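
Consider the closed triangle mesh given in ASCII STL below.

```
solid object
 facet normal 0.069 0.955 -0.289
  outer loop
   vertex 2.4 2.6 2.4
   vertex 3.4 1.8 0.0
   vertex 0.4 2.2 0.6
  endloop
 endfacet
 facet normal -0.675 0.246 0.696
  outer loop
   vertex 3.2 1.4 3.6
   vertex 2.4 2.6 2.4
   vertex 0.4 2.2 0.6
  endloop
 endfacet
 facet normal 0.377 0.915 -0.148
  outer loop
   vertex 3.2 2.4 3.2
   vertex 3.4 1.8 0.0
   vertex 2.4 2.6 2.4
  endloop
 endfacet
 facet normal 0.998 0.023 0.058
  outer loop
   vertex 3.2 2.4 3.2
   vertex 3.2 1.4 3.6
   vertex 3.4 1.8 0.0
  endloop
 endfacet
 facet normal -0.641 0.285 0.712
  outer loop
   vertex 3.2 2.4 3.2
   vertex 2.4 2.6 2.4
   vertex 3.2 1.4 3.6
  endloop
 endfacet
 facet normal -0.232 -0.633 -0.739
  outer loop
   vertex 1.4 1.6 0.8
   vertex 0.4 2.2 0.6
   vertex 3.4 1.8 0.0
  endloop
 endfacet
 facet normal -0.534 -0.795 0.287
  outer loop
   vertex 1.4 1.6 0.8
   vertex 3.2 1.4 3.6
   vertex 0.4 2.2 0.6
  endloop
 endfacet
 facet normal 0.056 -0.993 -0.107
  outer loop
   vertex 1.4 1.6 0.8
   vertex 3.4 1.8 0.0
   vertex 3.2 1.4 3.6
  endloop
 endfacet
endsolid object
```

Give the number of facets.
8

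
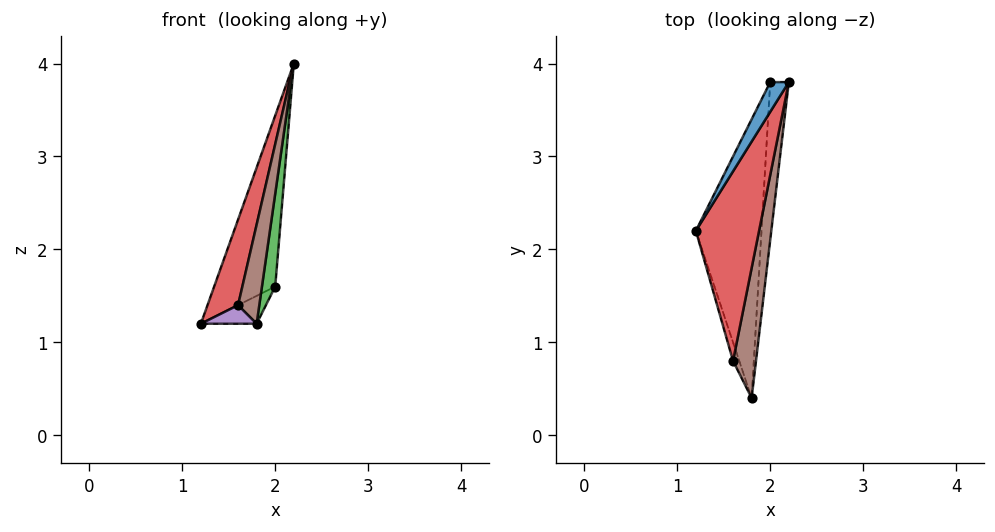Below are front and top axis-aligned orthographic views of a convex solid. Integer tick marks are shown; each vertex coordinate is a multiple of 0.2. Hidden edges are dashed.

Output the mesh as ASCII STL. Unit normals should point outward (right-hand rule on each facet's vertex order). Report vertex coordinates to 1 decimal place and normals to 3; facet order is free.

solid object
 facet normal -0.899 0.431 0.075
  outer loop
   vertex 2.0 3.8 1.6
   vertex 1.2 2.2 1.2
   vertex 2.2 3.8 4.0
  endloop
 endfacet
 facet normal 0.286 0.095 -0.953
  outer loop
   vertex 2.0 3.8 1.6
   vertex 1.8 0.4 1.2
   vertex 1.2 2.2 1.2
  endloop
 endfacet
 facet normal 0.995 -0.049 -0.083
  outer loop
   vertex 2.0 3.8 1.6
   vertex 2.2 3.8 4.0
   vertex 1.8 0.4 1.2
  endloop
 endfacet
 facet normal -0.884 -0.192 0.426
  outer loop
   vertex 1.6 0.8 1.4
   vertex 2.2 3.8 4.0
   vertex 1.2 2.2 1.2
  endloop
 endfacet
 facet normal -0.905 -0.302 -0.302
  outer loop
   vertex 1.6 0.8 1.4
   vertex 1.2 2.2 1.2
   vertex 1.8 0.4 1.2
  endloop
 endfacet
 facet normal -0.385 -0.559 0.734
  outer loop
   vertex 1.6 0.8 1.4
   vertex 1.8 0.4 1.2
   vertex 2.2 3.8 4.0
  endloop
 endfacet
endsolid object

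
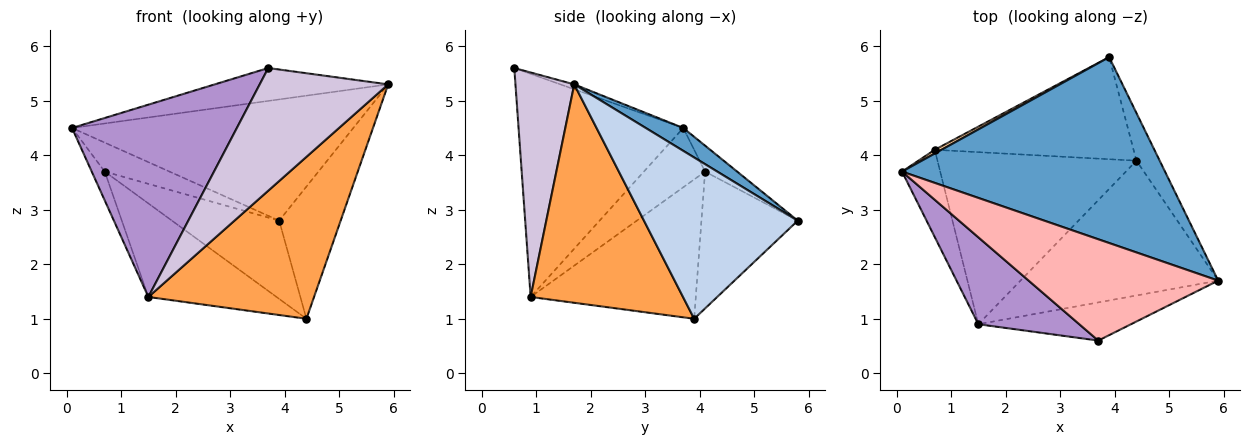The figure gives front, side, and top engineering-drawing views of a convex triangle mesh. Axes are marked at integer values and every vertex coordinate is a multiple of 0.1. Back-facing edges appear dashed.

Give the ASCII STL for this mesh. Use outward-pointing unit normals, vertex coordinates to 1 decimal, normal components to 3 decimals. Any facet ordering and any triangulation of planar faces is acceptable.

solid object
 facet normal 0.073 0.545 0.835
  outer loop
   vertex 3.9 5.8 2.8
   vertex 0.1 3.7 4.5
   vertex 5.9 1.7 5.3
  endloop
 endfacet
 facet normal 0.920 0.368 -0.133
  outer loop
   vertex 4.4 3.9 1.0
   vertex 3.9 5.8 2.8
   vertex 5.9 1.7 5.3
  endloop
 endfacet
 facet normal 0.577 -0.628 -0.522
  outer loop
   vertex 1.5 0.9 1.4
   vertex 4.4 3.9 1.0
   vertex 5.9 1.7 5.3
  endloop
 endfacet
 facet normal -0.441 0.890 0.115
  outer loop
   vertex 0.7 4.1 3.7
   vertex 0.1 3.7 4.5
   vertex 3.9 5.8 2.8
  endloop
 endfacet
 facet normal -0.479 0.534 -0.697
  outer loop
   vertex 0.7 4.1 3.7
   vertex 3.9 5.8 2.8
   vertex 4.4 3.9 1.0
  endloop
 endfacet
 facet normal -0.828 0.176 -0.533
  outer loop
   vertex 0.7 4.1 3.7
   vertex 1.5 0.9 1.4
   vertex 0.1 3.7 4.5
  endloop
 endfacet
 facet normal -0.524 0.407 -0.748
  outer loop
   vertex 0.7 4.1 3.7
   vertex 4.4 3.9 1.0
   vertex 1.5 0.9 1.4
  endloop
 endfacet
 facet normal -0.025 0.309 0.951
  outer loop
   vertex 3.7 0.6 5.6
   vertex 5.9 1.7 5.3
   vertex 0.1 3.7 4.5
  endloop
 endfacet
 facet normal -0.673 -0.674 0.305
  outer loop
   vertex 3.7 0.6 5.6
   vertex 0.1 3.7 4.5
   vertex 1.5 0.9 1.4
  endloop
 endfacet
 facet normal 0.400 -0.875 -0.272
  outer loop
   vertex 3.7 0.6 5.6
   vertex 1.5 0.9 1.4
   vertex 5.9 1.7 5.3
  endloop
 endfacet
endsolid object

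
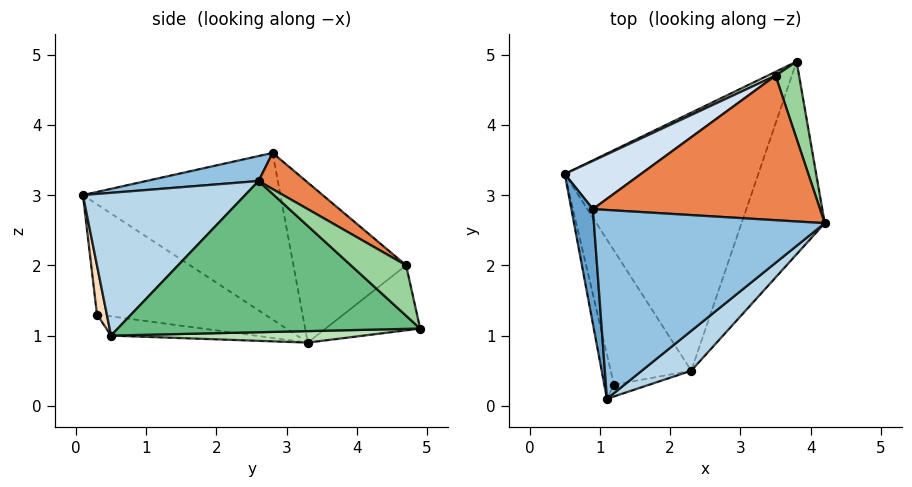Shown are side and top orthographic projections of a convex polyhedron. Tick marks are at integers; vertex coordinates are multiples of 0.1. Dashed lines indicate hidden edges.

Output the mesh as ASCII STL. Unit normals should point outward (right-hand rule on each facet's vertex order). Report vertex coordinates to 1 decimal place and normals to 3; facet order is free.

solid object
 facet normal -0.987 -0.101 0.127
  outer loop
   vertex 0.9 2.8 3.6
   vertex 0.5 3.3 0.9
   vertex 1.1 0.1 3.0
  endloop
 endfacet
 facet normal 0.105 -0.208 0.972
  outer loop
   vertex 0.9 2.8 3.6
   vertex 1.1 0.1 3.0
   vertex 4.2 2.6 3.2
  endloop
 endfacet
 facet normal 0.606 -0.768 0.210
  outer loop
   vertex 2.3 0.5 1.0
   vertex 4.2 2.6 3.2
   vertex 1.1 0.1 3.0
  endloop
 endfacet
 facet normal -0.479 0.848 0.228
  outer loop
   vertex 3.5 4.7 2.0
   vertex 0.5 3.3 0.9
   vertex 0.9 2.8 3.6
  endloop
 endfacet
 facet normal 0.134 0.525 0.841
  outer loop
   vertex 3.5 4.7 2.0
   vertex 0.9 2.8 3.6
   vertex 4.2 2.6 3.2
  endloop
 endfacet
 facet normal -0.968 -0.237 -0.085
  outer loop
   vertex 1.2 0.3 1.3
   vertex 1.1 0.1 3.0
   vertex 0.5 3.3 0.9
  endloop
 endfacet
 facet normal -0.228 -0.181 -0.957
  outer loop
   vertex 1.2 0.3 1.3
   vertex 0.5 3.3 0.9
   vertex 2.3 0.5 1.0
  endloop
 endfacet
 facet normal 0.150 -0.983 -0.107
  outer loop
   vertex 1.2 0.3 1.3
   vertex 2.3 0.5 1.0
   vertex 1.1 0.1 3.0
  endloop
 endfacet
 facet normal 0.842 -0.277 -0.463
  outer loop
   vertex 3.8 4.9 1.1
   vertex 4.2 2.6 3.2
   vertex 2.3 0.5 1.0
  endloop
 endfacet
 facet normal 0.796 0.478 0.372
  outer loop
   vertex 3.8 4.9 1.1
   vertex 3.5 4.7 2.0
   vertex 4.2 2.6 3.2
  endloop
 endfacet
 facet normal 0.059 0.002 -0.998
  outer loop
   vertex 3.8 4.9 1.1
   vertex 2.3 0.5 1.0
   vertex 0.5 3.3 0.9
  endloop
 endfacet
 facet normal -0.438 0.897 0.053
  outer loop
   vertex 3.8 4.9 1.1
   vertex 0.5 3.3 0.9
   vertex 3.5 4.7 2.0
  endloop
 endfacet
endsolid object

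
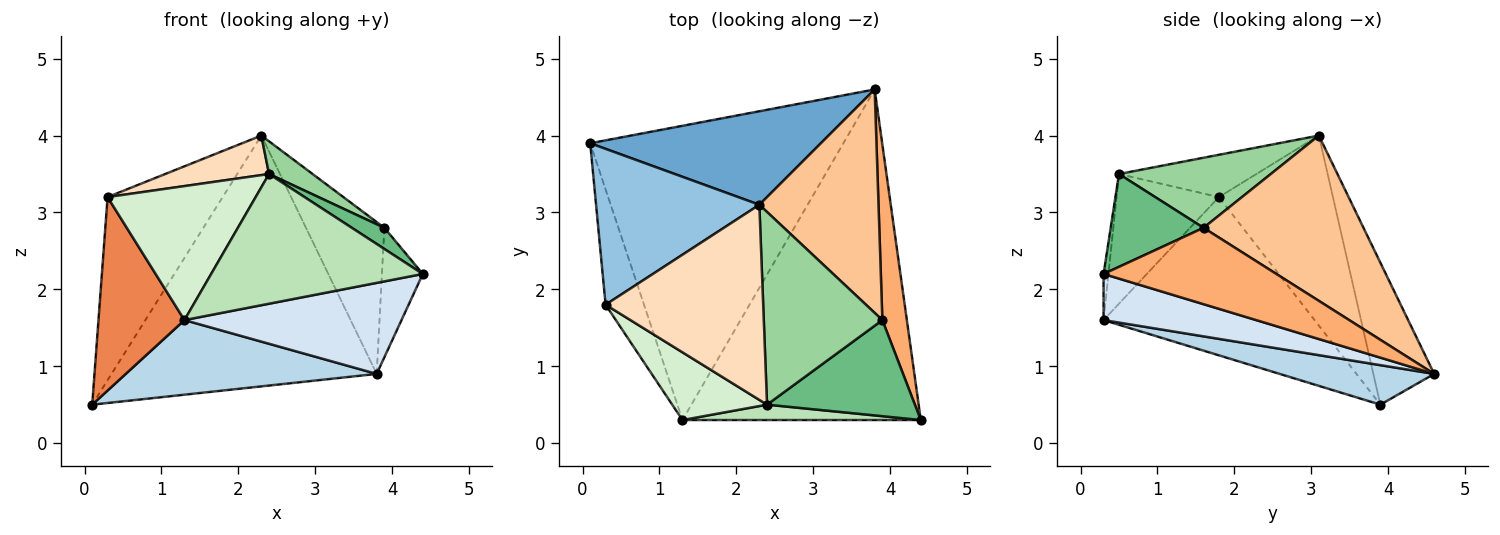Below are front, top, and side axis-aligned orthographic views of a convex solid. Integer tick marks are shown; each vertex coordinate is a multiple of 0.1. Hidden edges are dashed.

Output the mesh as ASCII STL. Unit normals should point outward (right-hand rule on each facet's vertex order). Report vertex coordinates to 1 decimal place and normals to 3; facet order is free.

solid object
 facet normal -0.210 0.916 0.342
  outer loop
   vertex 2.3 3.1 4.0
   vertex 3.8 4.6 0.9
   vertex 0.1 3.9 0.5
  endloop
 endfacet
 facet normal -0.602 0.608 0.517
  outer loop
   vertex 0.3 1.8 3.2
   vertex 2.3 3.1 4.0
   vertex 0.1 3.9 0.5
  endloop
 endfacet
 facet normal 0.150 -0.243 -0.958
  outer loop
   vertex 1.3 0.3 1.6
   vertex 0.1 3.9 0.5
   vertex 3.8 4.6 0.9
  endloop
 endfacet
 facet normal 0.183 -0.261 -0.948
  outer loop
   vertex 1.3 0.3 1.6
   vertex 3.8 4.6 0.9
   vertex 4.4 0.3 2.2
  endloop
 endfacet
 facet normal -0.903 -0.368 -0.219
  outer loop
   vertex 1.3 0.3 1.6
   vertex 0.3 1.8 3.2
   vertex 0.1 3.9 0.5
  endloop
 endfacet
 facet normal 0.929 0.220 0.298
  outer loop
   vertex 3.9 1.6 2.8
   vertex 4.4 0.3 2.2
   vertex 3.8 4.6 0.9
  endloop
 endfacet
 facet normal 0.754 0.369 0.543
  outer loop
   vertex 3.9 1.6 2.8
   vertex 3.8 4.6 0.9
   vertex 2.3 3.1 4.0
  endloop
 endfacet
 facet normal -0.254 -0.192 0.948
  outer loop
   vertex 2.4 0.5 3.5
   vertex 2.3 3.1 4.0
   vertex 0.3 1.8 3.2
  endloop
 endfacet
 facet normal 0.523 -0.183 0.833
  outer loop
   vertex 2.4 0.5 3.5
   vertex 4.4 0.3 2.2
   vertex 3.9 1.6 2.8
  endloop
 endfacet
 facet normal 0.503 -0.144 0.852
  outer loop
   vertex 2.4 0.5 3.5
   vertex 3.9 1.6 2.8
   vertex 2.3 3.1 4.0
  endloop
 endfacet
 facet normal -0.023 -0.993 0.118
  outer loop
   vertex 2.4 0.5 3.5
   vertex 1.3 0.3 1.6
   vertex 4.4 0.3 2.2
  endloop
 endfacet
 facet normal -0.525 -0.760 0.384
  outer loop
   vertex 2.4 0.5 3.5
   vertex 0.3 1.8 3.2
   vertex 1.3 0.3 1.6
  endloop
 endfacet
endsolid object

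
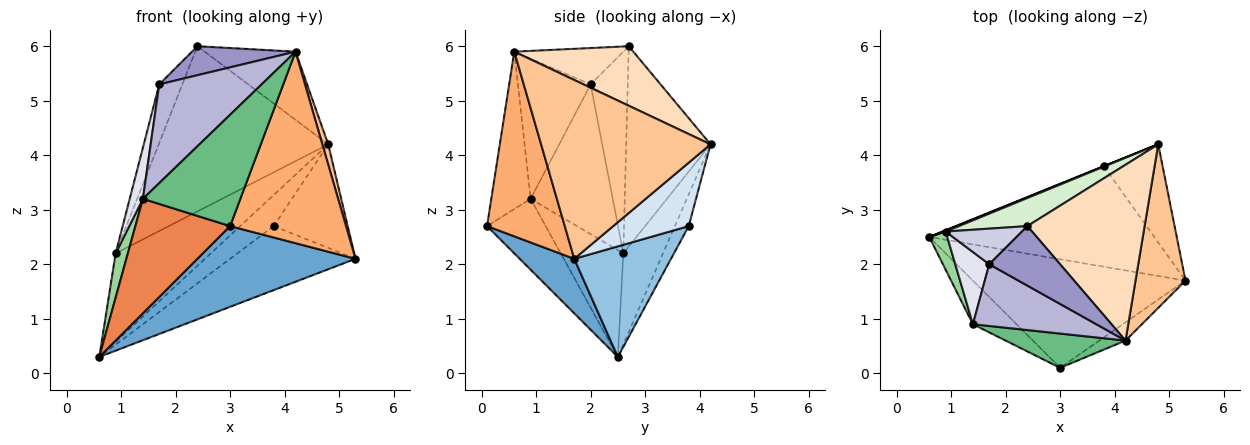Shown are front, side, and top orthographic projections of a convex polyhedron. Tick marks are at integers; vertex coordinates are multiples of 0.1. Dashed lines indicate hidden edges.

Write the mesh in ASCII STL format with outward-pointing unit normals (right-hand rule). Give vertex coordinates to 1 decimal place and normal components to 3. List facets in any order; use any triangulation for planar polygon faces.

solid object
 facet normal 0.202 -0.584 -0.786
  outer loop
   vertex 3.0 0.1 2.7
   vertex 0.6 2.5 0.3
   vertex 5.3 1.7 2.1
  endloop
 endfacet
 facet normal 0.383 0.496 -0.779
  outer loop
   vertex 3.8 3.8 2.7
   vertex 5.3 1.7 2.1
   vertex 0.6 2.5 0.3
  endloop
 endfacet
 facet normal -0.381 0.924 0.008
  outer loop
   vertex 3.8 3.8 2.7
   vertex 0.6 2.5 0.3
   vertex 4.8 4.2 4.2
  endloop
 endfacet
 facet normal 0.595 0.583 -0.553
  outer loop
   vertex 3.8 3.8 2.7
   vertex 4.8 4.2 4.2
   vertex 5.3 1.7 2.1
  endloop
 endfacet
 facet normal -0.501 -0.809 -0.308
  outer loop
   vertex 1.4 0.9 3.2
   vertex 0.6 2.5 0.3
   vertex 3.0 0.1 2.7
  endloop
 endfacet
 facet normal 0.555 -0.828 -0.079
  outer loop
   vertex 4.2 0.6 5.9
   vertex 3.0 0.1 2.7
   vertex 5.3 1.7 2.1
  endloop
 endfacet
 facet normal 0.963 -0.033 0.269
  outer loop
   vertex 4.2 0.6 5.9
   vertex 5.3 1.7 2.1
   vertex 4.8 4.2 4.2
  endloop
 endfacet
 facet normal 0.428 0.327 0.843
  outer loop
   vertex 4.2 0.6 5.9
   vertex 4.8 4.2 4.2
   vertex 2.4 2.7 6.0
  endloop
 endfacet
 facet normal -0.360 -0.892 0.274
  outer loop
   vertex 4.2 0.6 5.9
   vertex 1.4 0.9 3.2
   vertex 3.0 0.1 2.7
  endloop
 endfacet
 facet normal -0.968 -0.189 0.163
  outer loop
   vertex 0.9 2.6 2.2
   vertex 0.6 2.5 0.3
   vertex 1.4 0.9 3.2
  endloop
 endfacet
 facet normal -0.385 0.923 0.012
  outer loop
   vertex 0.9 2.6 2.2
   vertex 4.8 4.2 4.2
   vertex 0.6 2.5 0.3
  endloop
 endfacet
 facet normal -0.440 0.885 0.151
  outer loop
   vertex 0.9 2.6 2.2
   vertex 2.4 2.7 6.0
   vertex 4.8 4.2 4.2
  endloop
 endfacet
 facet normal -0.419 -0.398 0.816
  outer loop
   vertex 1.7 2.0 5.3
   vertex 4.2 0.6 5.9
   vertex 2.4 2.7 6.0
  endloop
 endfacet
 facet normal -0.516 -0.726 0.454
  outer loop
   vertex 1.7 2.0 5.3
   vertex 1.4 0.9 3.2
   vertex 4.2 0.6 5.9
  endloop
 endfacet
 facet normal -0.809 0.503 0.306
  outer loop
   vertex 1.7 2.0 5.3
   vertex 2.4 2.7 6.0
   vertex 0.9 2.6 2.2
  endloop
 endfacet
 facet normal -0.963 -0.155 0.219
  outer loop
   vertex 1.7 2.0 5.3
   vertex 0.9 2.6 2.2
   vertex 1.4 0.9 3.2
  endloop
 endfacet
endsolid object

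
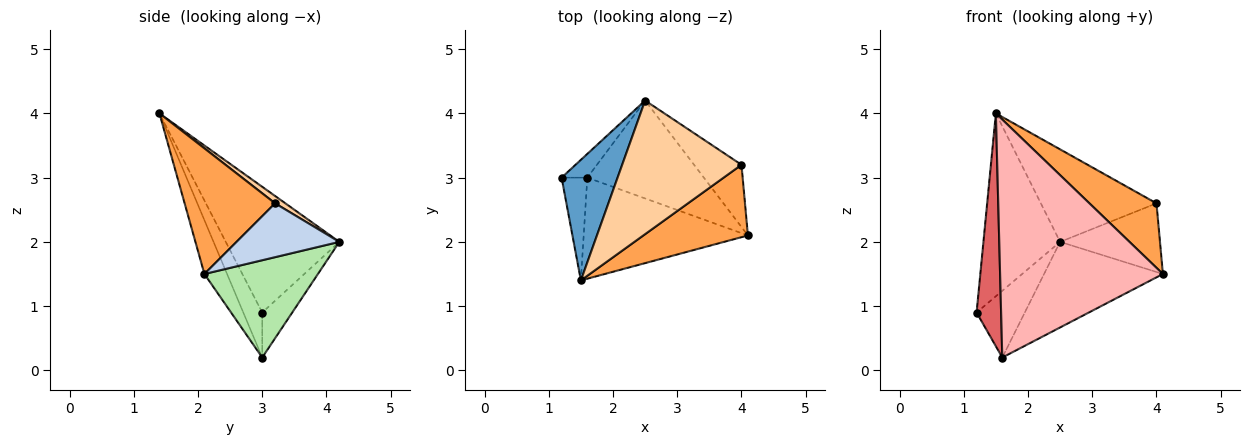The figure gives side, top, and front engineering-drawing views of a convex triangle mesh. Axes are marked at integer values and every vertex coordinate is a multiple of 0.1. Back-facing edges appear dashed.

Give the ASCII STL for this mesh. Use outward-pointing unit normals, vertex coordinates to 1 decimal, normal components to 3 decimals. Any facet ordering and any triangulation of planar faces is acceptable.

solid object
 facet normal -0.778 0.525 0.346
  outer loop
   vertex 1.5 1.4 4.0
   vertex 2.5 4.2 2.0
   vertex 1.2 3.0 0.9
  endloop
 endfacet
 facet normal 0.606 0.589 -0.534
  outer loop
   vertex 4.0 3.2 2.6
   vertex 4.1 2.1 1.5
   vertex 2.5 4.2 2.0
  endloop
 endfacet
 facet normal 0.668 -0.495 0.556
  outer loop
   vertex 4.0 3.2 2.6
   vertex 1.5 1.4 4.0
   vertex 4.1 2.1 1.5
  endloop
 endfacet
 facet normal 0.051 0.568 0.821
  outer loop
   vertex 4.0 3.2 2.6
   vertex 2.5 4.2 2.0
   vertex 1.5 1.4 4.0
  endloop
 endfacet
 facet normal -0.506 0.813 -0.289
  outer loop
   vertex 1.6 3.0 0.2
   vertex 1.2 3.0 0.9
   vertex 2.5 4.2 2.0
  endloop
 endfacet
 facet normal 0.532 0.557 -0.638
  outer loop
   vertex 1.6 3.0 0.2
   vertex 2.5 4.2 2.0
   vertex 4.1 2.1 1.5
  endloop
 endfacet
 facet normal -0.577 -0.747 -0.330
  outer loop
   vertex 1.6 3.0 0.2
   vertex 1.5 1.4 4.0
   vertex 1.2 3.0 0.9
  endloop
 endfacet
 facet normal -0.127 -0.913 -0.388
  outer loop
   vertex 1.6 3.0 0.2
   vertex 4.1 2.1 1.5
   vertex 1.5 1.4 4.0
  endloop
 endfacet
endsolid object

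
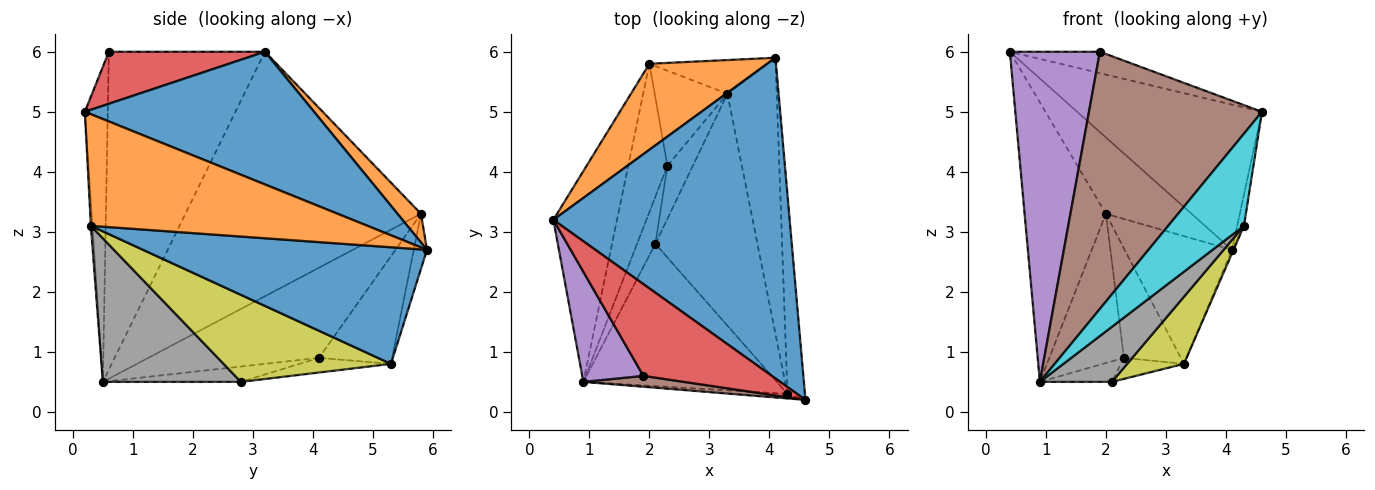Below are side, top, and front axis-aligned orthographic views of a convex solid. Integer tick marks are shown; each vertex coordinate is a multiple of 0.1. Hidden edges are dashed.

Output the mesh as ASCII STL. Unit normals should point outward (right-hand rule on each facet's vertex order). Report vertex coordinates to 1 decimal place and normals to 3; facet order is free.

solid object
 facet normal 0.455 0.367 0.811
  outer loop
   vertex 4.1 5.9 2.7
   vertex 0.4 3.2 6.0
   vertex 4.6 0.2 5.0
  endloop
 endfacet
 facet normal 0.179 0.654 0.735
  outer loop
   vertex 2.0 5.8 3.3
   vertex 0.4 3.2 6.0
   vertex 4.1 5.9 2.7
  endloop
 endfacet
 facet normal -0.918 0.317 -0.239
  outer loop
   vertex 2.0 5.8 3.3
   vertex 0.9 0.5 0.5
   vertex 0.4 3.2 6.0
  endloop
 endfacet
 facet normal 0.367 0.212 0.906
  outer loop
   vertex 1.9 0.6 6.0
   vertex 4.6 0.2 5.0
   vertex 0.4 3.2 6.0
  endloop
 endfacet
 facet normal -0.854 -0.493 0.164
  outer loop
   vertex 1.9 0.6 6.0
   vertex 0.4 3.2 6.0
   vertex 0.9 0.5 0.5
  endloop
 endfacet
 facet normal -0.131 -0.990 0.042
  outer loop
   vertex 1.9 0.6 6.0
   vertex 0.9 0.5 0.5
   vertex 4.6 0.2 5.0
  endloop
 endfacet
 facet normal -0.118 0.960 -0.253
  outer loop
   vertex 3.3 5.3 0.8
   vertex 2.0 5.8 3.3
   vertex 4.1 5.9 2.7
  endloop
 endfacet
 facet normal 0.569 -0.297 -0.767
  outer loop
   vertex 4.3 0.3 3.1
   vertex 0.9 0.5 0.5
   vertex 2.1 2.8 0.5
  endloop
 endfacet
 facet normal 0.634 -0.215 -0.743
  outer loop
   vertex 4.3 0.3 3.1
   vertex 2.1 2.8 0.5
   vertex 3.3 5.3 0.8
  endloop
 endfacet
 facet normal -0.021 -0.999 -0.049
  outer loop
   vertex 4.3 0.3 3.1
   vertex 4.6 0.2 5.0
   vertex 0.9 0.5 0.5
  endloop
 endfacet
 facet normal 0.921 0.005 -0.389
  outer loop
   vertex 4.3 0.3 3.1
   vertex 3.3 5.3 0.8
   vertex 4.1 5.9 2.7
  endloop
 endfacet
 facet normal 0.988 0.024 -0.155
  outer loop
   vertex 4.3 0.3 3.1
   vertex 4.1 5.9 2.7
   vertex 4.6 0.2 5.0
  endloop
 endfacet
 facet normal -0.472 0.325 -0.820
  outer loop
   vertex 2.3 4.1 0.9
   vertex 3.3 5.3 0.8
   vertex 2.1 2.8 0.5
  endloop
 endfacet
 facet normal -0.697 0.541 -0.471
  outer loop
   vertex 2.3 4.1 0.9
   vertex 2.0 5.8 3.3
   vertex 3.3 5.3 0.8
  endloop
 endfacet
 facet normal -0.608 0.317 -0.727
  outer loop
   vertex 2.3 4.1 0.9
   vertex 2.1 2.8 0.5
   vertex 0.9 0.5 0.5
  endloop
 endfacet
 facet normal -0.851 0.372 -0.370
  outer loop
   vertex 2.3 4.1 0.9
   vertex 0.9 0.5 0.5
   vertex 2.0 5.8 3.3
  endloop
 endfacet
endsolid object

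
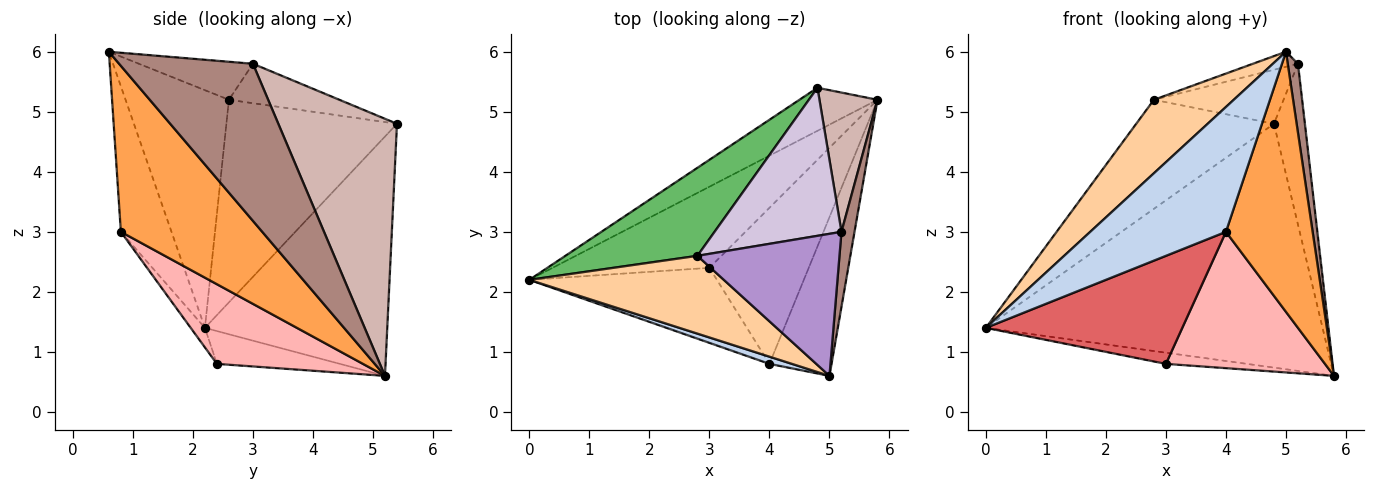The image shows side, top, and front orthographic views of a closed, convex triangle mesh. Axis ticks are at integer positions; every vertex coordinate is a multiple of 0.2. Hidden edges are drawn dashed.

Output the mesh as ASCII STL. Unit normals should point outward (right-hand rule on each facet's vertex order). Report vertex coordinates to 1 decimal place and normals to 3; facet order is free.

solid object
 facet normal -0.471 0.869 -0.153
  outer loop
   vertex 4.8 5.4 4.8
   vertex 5.8 5.2 0.6
   vertex 0.0 2.2 1.4
  endloop
 endfacet
 facet normal -0.349 -0.936 0.054
  outer loop
   vertex 4.0 0.8 3.0
   vertex 5.0 0.6 6.0
   vertex 0.0 2.2 1.4
  endloop
 endfacet
 facet normal 0.812 -0.498 -0.304
  outer loop
   vertex 4.0 0.8 3.0
   vertex 5.8 5.2 0.6
   vertex 5.0 0.6 6.0
  endloop
 endfacet
 facet normal -0.664 -0.513 0.543
  outer loop
   vertex 2.8 2.6 5.2
   vertex 0.0 2.2 1.4
   vertex 5.0 0.6 6.0
  endloop
 endfacet
 facet normal -0.694 0.560 0.452
  outer loop
   vertex 2.8 2.6 5.2
   vertex 4.8 5.4 4.8
   vertex 0.0 2.2 1.4
  endloop
 endfacet
 facet normal -0.203 0.134 -0.970
  outer loop
   vertex 3.0 2.4 0.8
   vertex 0.0 2.2 1.4
   vertex 5.8 5.2 0.6
  endloop
 endfacet
 facet normal -0.059 -0.820 -0.569
  outer loop
   vertex 3.0 2.4 0.8
   vertex 4.0 0.8 3.0
   vertex 0.0 2.2 1.4
  endloop
 endfacet
 facet normal 0.517 -0.563 -0.645
  outer loop
   vertex 3.0 2.4 0.8
   vertex 5.8 5.2 0.6
   vertex 4.0 0.8 3.0
  endloop
 endfacet
 facet normal -0.257 0.102 0.961
  outer loop
   vertex 5.2 3.0 5.8
   vertex 2.8 2.6 5.2
   vertex 5.0 0.6 6.0
  endloop
 endfacet
 facet normal -0.280 0.329 0.902
  outer loop
   vertex 5.2 3.0 5.8
   vertex 4.8 5.4 4.8
   vertex 2.8 2.6 5.2
  endloop
 endfacet
 facet normal 0.994 -0.076 0.083
  outer loop
   vertex 5.2 3.0 5.8
   vertex 5.0 0.6 6.0
   vertex 5.8 5.2 0.6
  endloop
 endfacet
 facet normal 0.945 0.246 0.213
  outer loop
   vertex 5.2 3.0 5.8
   vertex 5.8 5.2 0.6
   vertex 4.8 5.4 4.8
  endloop
 endfacet
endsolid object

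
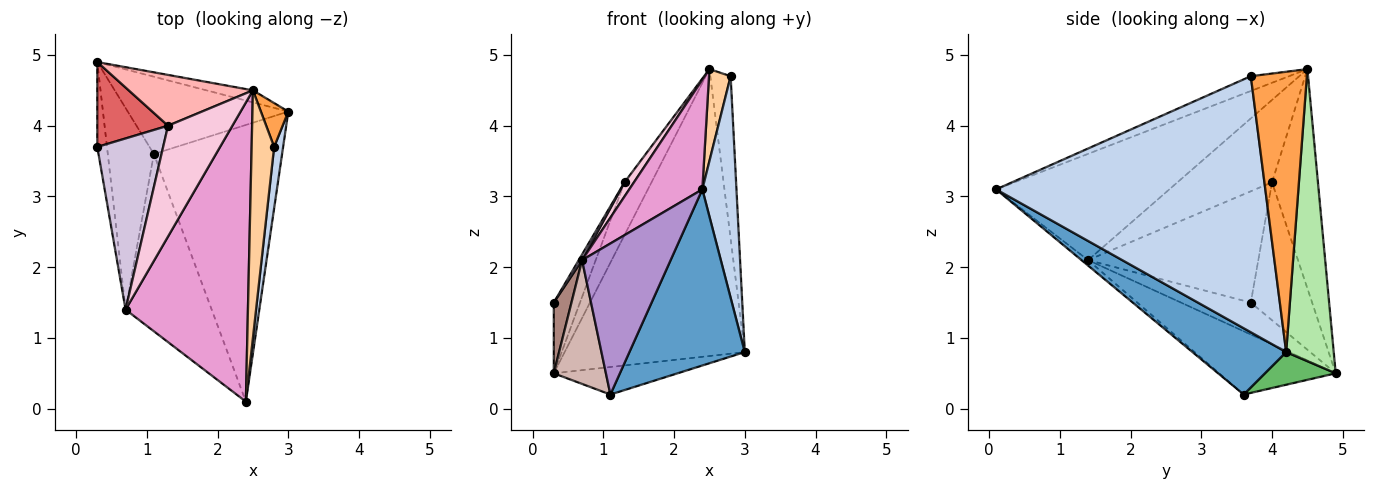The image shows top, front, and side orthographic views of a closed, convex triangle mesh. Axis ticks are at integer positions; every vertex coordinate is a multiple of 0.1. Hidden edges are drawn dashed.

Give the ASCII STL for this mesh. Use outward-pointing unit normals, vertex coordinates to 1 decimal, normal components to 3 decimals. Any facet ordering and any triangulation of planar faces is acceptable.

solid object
 facet normal 0.400 -0.492 -0.773
  outer loop
   vertex 1.1 3.6 0.2
   vertex 3.0 4.2 0.8
   vertex 2.4 0.1 3.1
  endloop
 endfacet
 facet normal 0.991 -0.126 0.035
  outer loop
   vertex 2.8 3.7 4.7
   vertex 2.4 0.1 3.1
   vertex 3.0 4.2 0.8
  endloop
 endfacet
 facet normal 0.936 0.340 0.092
  outer loop
   vertex 2.8 3.7 4.7
   vertex 3.0 4.2 0.8
   vertex 2.5 4.5 4.8
  endloop
 endfacet
 facet normal -0.524 -0.296 0.798
  outer loop
   vertex 2.8 3.7 4.7
   vertex 2.5 4.5 4.8
   vertex 2.4 0.1 3.1
  endloop
 endfacet
 facet normal 0.188 0.329 -0.925
  outer loop
   vertex 0.3 4.9 0.5
   vertex 3.0 4.2 0.8
   vertex 1.1 3.6 0.2
  endloop
 endfacet
 facet normal 0.255 0.966 -0.041
  outer loop
   vertex 0.3 4.9 0.5
   vertex 2.5 4.5 4.8
   vertex 3.0 4.2 0.8
  endloop
 endfacet
 facet normal -0.832 0.355 0.427
  outer loop
   vertex 0.3 4.9 0.5
   vertex 0.3 3.7 1.5
   vertex 1.3 4.0 3.2
  endloop
 endfacet
 facet normal -0.775 0.455 0.439
  outer loop
   vertex 0.3 4.9 0.5
   vertex 1.3 4.0 3.2
   vertex 2.5 4.5 4.8
  endloop
 endfacet
 facet normal -0.048 -0.648 -0.760
  outer loop
   vertex 0.7 1.4 2.1
   vertex 1.1 3.6 0.2
   vertex 2.4 0.1 3.1
  endloop
 endfacet
 facet normal -0.861 -0.017 0.509
  outer loop
   vertex 0.7 1.4 2.1
   vertex 1.3 4.0 3.2
   vertex 0.3 3.7 1.5
  endloop
 endfacet
 facet normal -0.930 -0.235 -0.283
  outer loop
   vertex 0.7 1.4 2.1
   vertex 0.3 3.7 1.5
   vertex 0.3 4.9 0.5
  endloop
 endfacet
 facet normal -0.760 -0.340 -0.554
  outer loop
   vertex 0.7 1.4 2.1
   vertex 0.3 4.9 0.5
   vertex 1.1 3.6 0.2
  endloop
 endfacet
 facet normal -0.632 -0.267 0.728
  outer loop
   vertex 0.7 1.4 2.1
   vertex 2.4 0.1 3.1
   vertex 2.5 4.5 4.8
  endloop
 endfacet
 facet normal -0.786 -0.078 0.614
  outer loop
   vertex 0.7 1.4 2.1
   vertex 2.5 4.5 4.8
   vertex 1.3 4.0 3.2
  endloop
 endfacet
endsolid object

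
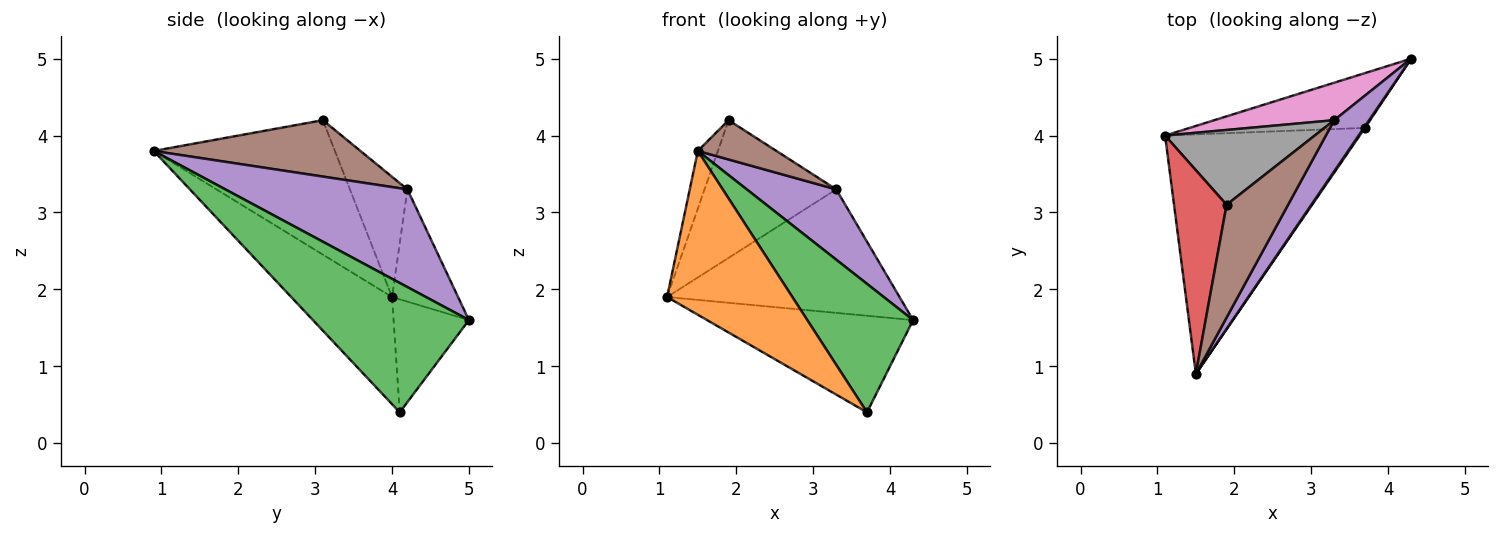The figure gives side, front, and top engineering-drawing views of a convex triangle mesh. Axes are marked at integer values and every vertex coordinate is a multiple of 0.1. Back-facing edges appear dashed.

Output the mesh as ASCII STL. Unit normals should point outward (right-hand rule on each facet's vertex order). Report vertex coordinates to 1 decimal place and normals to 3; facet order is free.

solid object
 facet normal -0.303 0.829 -0.470
  outer loop
   vertex 3.7 4.1 0.4
   vertex 1.1 4.0 1.9
   vertex 4.3 5.0 1.6
  endloop
 endfacet
 facet normal -0.414 -0.514 -0.751
  outer loop
   vertex 3.7 4.1 0.4
   vertex 1.5 0.9 3.8
   vertex 1.1 4.0 1.9
  endloop
 endfacet
 facet normal 0.828 -0.561 0.007
  outer loop
   vertex 3.7 4.1 0.4
   vertex 4.3 5.0 1.6
   vertex 1.5 0.9 3.8
  endloop
 endfacet
 facet normal -0.926 0.103 0.362
  outer loop
   vertex 1.9 3.1 4.2
   vertex 1.1 4.0 1.9
   vertex 1.5 0.9 3.8
  endloop
 endfacet
 facet normal 0.855 -0.420 0.305
  outer loop
   vertex 3.3 4.2 3.3
   vertex 1.5 0.9 3.8
   vertex 4.3 5.0 1.6
  endloop
 endfacet
 facet normal 0.654 -0.249 0.714
  outer loop
   vertex 3.3 4.2 3.3
   vertex 1.9 3.1 4.2
   vertex 1.5 0.9 3.8
  endloop
 endfacet
 facet normal -0.262 0.923 0.280
  outer loop
   vertex 3.3 4.2 3.3
   vertex 4.3 5.0 1.6
   vertex 1.1 4.0 1.9
  endloop
 endfacet
 facet normal -0.358 0.820 0.446
  outer loop
   vertex 3.3 4.2 3.3
   vertex 1.1 4.0 1.9
   vertex 1.9 3.1 4.2
  endloop
 endfacet
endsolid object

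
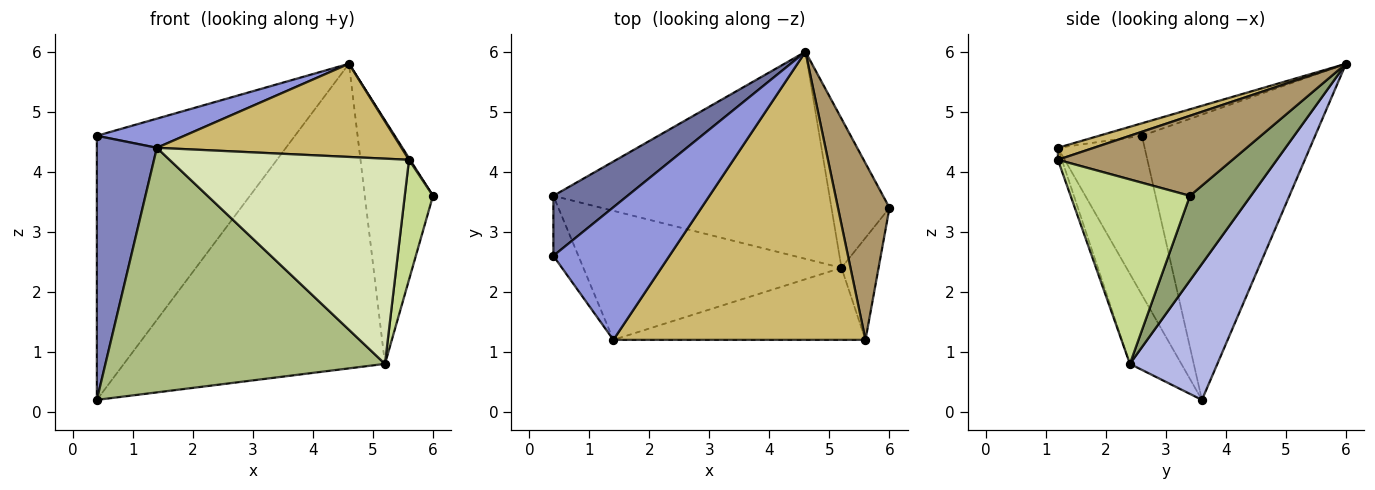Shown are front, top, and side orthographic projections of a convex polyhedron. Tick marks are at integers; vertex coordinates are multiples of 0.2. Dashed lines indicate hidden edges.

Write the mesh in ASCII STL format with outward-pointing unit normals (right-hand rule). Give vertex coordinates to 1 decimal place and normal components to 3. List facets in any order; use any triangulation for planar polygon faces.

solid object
 facet normal -0.649 0.742 0.169
  outer loop
   vertex 0.4 2.6 4.6
   vertex 4.6 6.0 5.8
   vertex 0.4 3.6 0.2
  endloop
 endfacet
 facet normal -0.816 -0.564 -0.128
  outer loop
   vertex 0.4 2.6 4.6
   vertex 0.4 3.6 0.2
   vertex 1.4 1.2 4.4
  endloop
 endfacet
 facet normal -0.105 -0.214 0.971
  outer loop
   vertex 0.4 2.6 4.6
   vertex 1.4 1.2 4.4
   vertex 4.6 6.0 5.8
  endloop
 endfacet
 facet normal 0.267 0.797 -0.542
  outer loop
   vertex 5.2 2.4 0.8
   vertex 0.4 3.6 0.2
   vertex 4.6 6.0 5.8
  endloop
 endfacet
 facet normal 0.606 0.678 -0.415
  outer loop
   vertex 5.2 2.4 0.8
   vertex 4.6 6.0 5.8
   vertex 6.0 3.4 3.6
  endloop
 endfacet
 facet normal -0.161 -0.873 -0.461
  outer loop
   vertex 5.2 2.4 0.8
   vertex 1.4 1.2 4.4
   vertex 0.4 3.6 0.2
  endloop
 endfacet
 facet normal 0.955 -0.226 -0.192
  outer loop
   vertex 5.6 1.2 4.2
   vertex 5.2 2.4 0.8
   vertex 6.0 3.4 3.6
  endloop
 endfacet
 facet normal -0.016 -0.943 -0.331
  outer loop
   vertex 5.6 1.2 4.2
   vertex 1.4 1.2 4.4
   vertex 5.2 2.4 0.8
  endloop
 endfacet
 facet normal 0.841 -0.005 0.541
  outer loop
   vertex 5.6 1.2 4.2
   vertex 6.0 3.4 3.6
   vertex 4.6 6.0 5.8
  endloop
 endfacet
 facet normal 0.045 -0.307 0.951
  outer loop
   vertex 5.6 1.2 4.2
   vertex 4.6 6.0 5.8
   vertex 1.4 1.2 4.4
  endloop
 endfacet
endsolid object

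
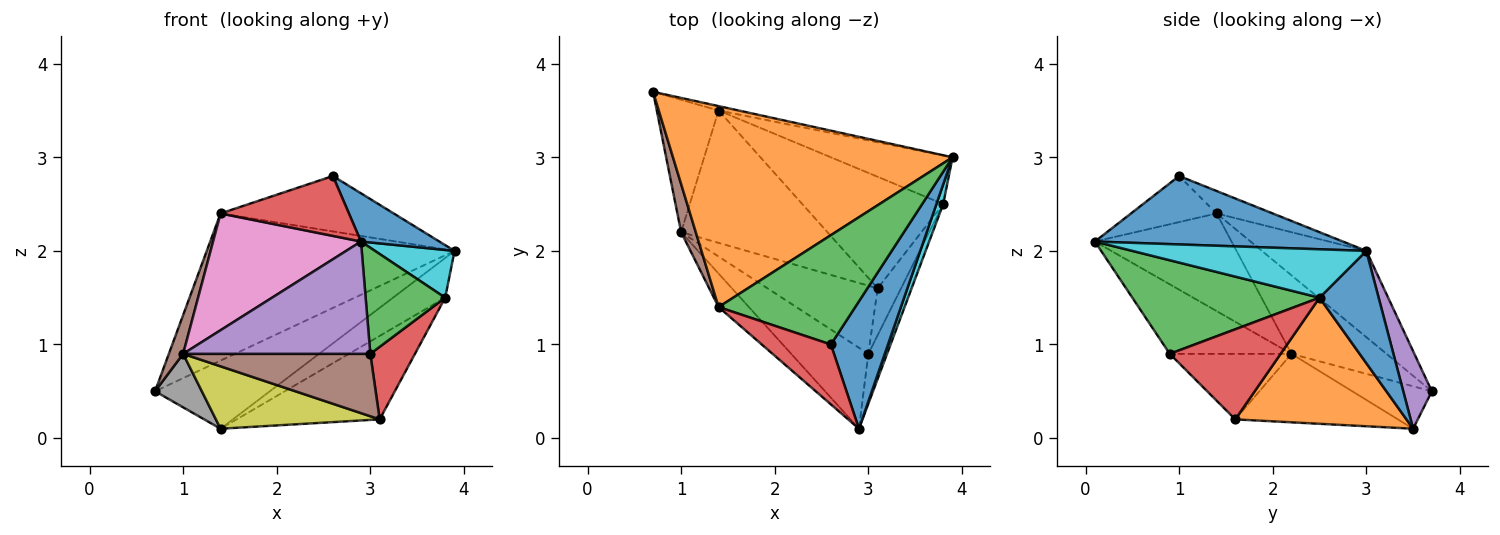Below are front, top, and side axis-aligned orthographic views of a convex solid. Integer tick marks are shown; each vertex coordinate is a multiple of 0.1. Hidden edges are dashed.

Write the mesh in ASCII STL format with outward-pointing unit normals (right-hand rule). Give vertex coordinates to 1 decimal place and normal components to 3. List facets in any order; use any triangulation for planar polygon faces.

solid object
 facet normal 0.746 -0.236 0.623
  outer loop
   vertex 2.6 1.0 2.8
   vertex 2.9 0.1 2.1
   vertex 3.9 3.0 2.0
  endloop
 endfacet
 facet normal -0.242 0.573 0.783
  outer loop
   vertex 1.4 1.4 2.4
   vertex 3.9 3.0 2.0
   vertex 0.7 3.7 0.5
  endloop
 endfacet
 facet normal -0.145 0.447 0.883
  outer loop
   vertex 1.4 1.4 2.4
   vertex 2.6 1.0 2.8
   vertex 3.9 3.0 2.0
  endloop
 endfacet
 facet normal -0.426 -0.640 0.640
  outer loop
   vertex 1.4 1.4 2.4
   vertex 2.9 0.1 2.1
   vertex 2.6 1.0 2.8
  endloop
 endfacet
 facet normal 0.241 0.968 -0.062
  outer loop
   vertex 1.4 3.5 0.1
   vertex 0.7 3.7 0.5
   vertex 3.9 3.0 2.0
  endloop
 endfacet
 facet normal -0.972 -0.146 0.181
  outer loop
   vertex 1.0 2.2 0.9
   vertex 1.4 1.4 2.4
   vertex 0.7 3.7 0.5
  endloop
 endfacet
 facet normal -0.664 -0.719 -0.206
  outer loop
   vertex 1.0 2.2 0.9
   vertex 2.9 0.1 2.1
   vertex 1.4 1.4 2.4
  endloop
 endfacet
 facet normal -0.537 -0.316 -0.782
  outer loop
   vertex 1.0 2.2 0.9
   vertex 0.7 3.7 0.5
   vertex 1.4 3.5 0.1
  endloop
 endfacet
 facet normal -0.390 -0.393 -0.833
  outer loop
   vertex 1.0 2.2 0.9
   vertex 1.4 3.5 0.1
   vertex 3.1 1.6 0.2
  endloop
 endfacet
 facet normal 0.939 -0.319 0.131
  outer loop
   vertex 3.8 2.5 1.5
   vertex 3.9 3.0 2.0
   vertex 2.9 0.1 2.1
  endloop
 endfacet
 facet normal 0.582 0.514 -0.630
  outer loop
   vertex 3.8 2.5 1.5
   vertex 1.4 3.5 0.1
   vertex 3.9 3.0 2.0
  endloop
 endfacet
 facet normal 0.583 0.487 -0.651
  outer loop
   vertex 3.8 2.5 1.5
   vertex 3.1 1.6 0.2
   vertex 1.4 3.5 0.1
  endloop
 endfacet
 facet normal 0.905 -0.385 -0.181
  outer loop
   vertex 3.0 0.9 0.9
   vertex 3.8 2.5 1.5
   vertex 2.9 0.1 2.1
  endloop
 endfacet
 facet normal 0.902 -0.363 -0.234
  outer loop
   vertex 3.0 0.9 0.9
   vertex 3.1 1.6 0.2
   vertex 3.8 2.5 1.5
  endloop
 endfacet
 facet normal -0.466 -0.718 -0.517
  outer loop
   vertex 3.0 0.9 0.9
   vertex 2.9 0.1 2.1
   vertex 1.0 2.2 0.9
  endloop
 endfacet
 facet normal -0.402 -0.618 -0.676
  outer loop
   vertex 3.0 0.9 0.9
   vertex 1.0 2.2 0.9
   vertex 3.1 1.6 0.2
  endloop
 endfacet
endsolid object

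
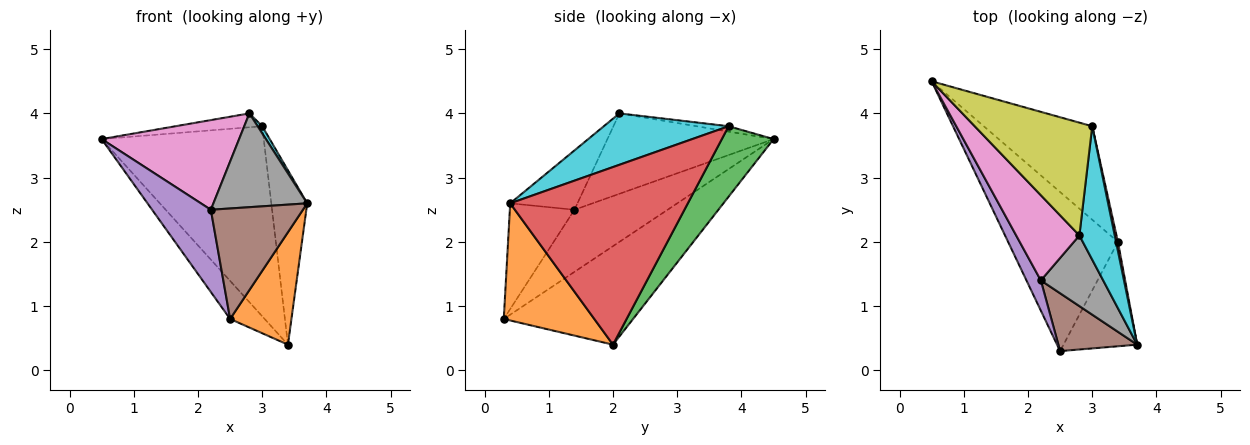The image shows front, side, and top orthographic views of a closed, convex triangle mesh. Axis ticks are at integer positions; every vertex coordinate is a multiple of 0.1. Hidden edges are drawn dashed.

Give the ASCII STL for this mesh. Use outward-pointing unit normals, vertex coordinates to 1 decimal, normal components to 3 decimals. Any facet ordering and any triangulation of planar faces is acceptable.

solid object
 facet normal -0.657 0.176 -0.733
  outer loop
   vertex 3.4 2.0 0.4
   vertex 2.5 0.3 0.8
   vertex 0.5 4.5 3.6
  endloop
 endfacet
 facet normal 0.734 -0.497 -0.462
  outer loop
   vertex 3.4 2.0 0.4
   vertex 3.7 0.4 2.6
   vertex 2.5 0.3 0.8
  endloop
 endfacet
 facet normal 0.275 0.863 -0.424
  outer loop
   vertex 3.0 3.8 3.8
   vertex 3.4 2.0 0.4
   vertex 0.5 4.5 3.6
  endloop
 endfacet
 facet normal 0.980 0.198 0.010
  outer loop
   vertex 3.0 3.8 3.8
   vertex 3.7 0.4 2.6
   vertex 3.4 2.0 0.4
  endloop
 endfacet
 facet normal -0.830 -0.523 0.192
  outer loop
   vertex 2.2 1.4 2.5
   vertex 0.5 4.5 3.6
   vertex 2.5 0.3 0.8
  endloop
 endfacet
 facet normal -0.528 -0.753 0.394
  outer loop
   vertex 2.2 1.4 2.5
   vertex 2.5 0.3 0.8
   vertex 3.7 0.4 2.6
  endloop
 endfacet
 facet normal -0.659 -0.545 0.518
  outer loop
   vertex 2.8 2.1 4.0
   vertex 0.5 4.5 3.6
   vertex 2.2 1.4 2.5
  endloop
 endfacet
 facet normal -0.497 -0.693 0.522
  outer loop
   vertex 2.8 2.1 4.0
   vertex 2.2 1.4 2.5
   vertex 3.7 0.4 2.6
  endloop
 endfacet
 facet normal -0.045 0.122 0.992
  outer loop
   vertex 2.8 2.1 4.0
   vertex 3.0 3.8 3.8
   vertex 0.5 4.5 3.6
  endloop
 endfacet
 facet normal 0.824 -0.030 0.566
  outer loop
   vertex 2.8 2.1 4.0
   vertex 3.7 0.4 2.6
   vertex 3.0 3.8 3.8
  endloop
 endfacet
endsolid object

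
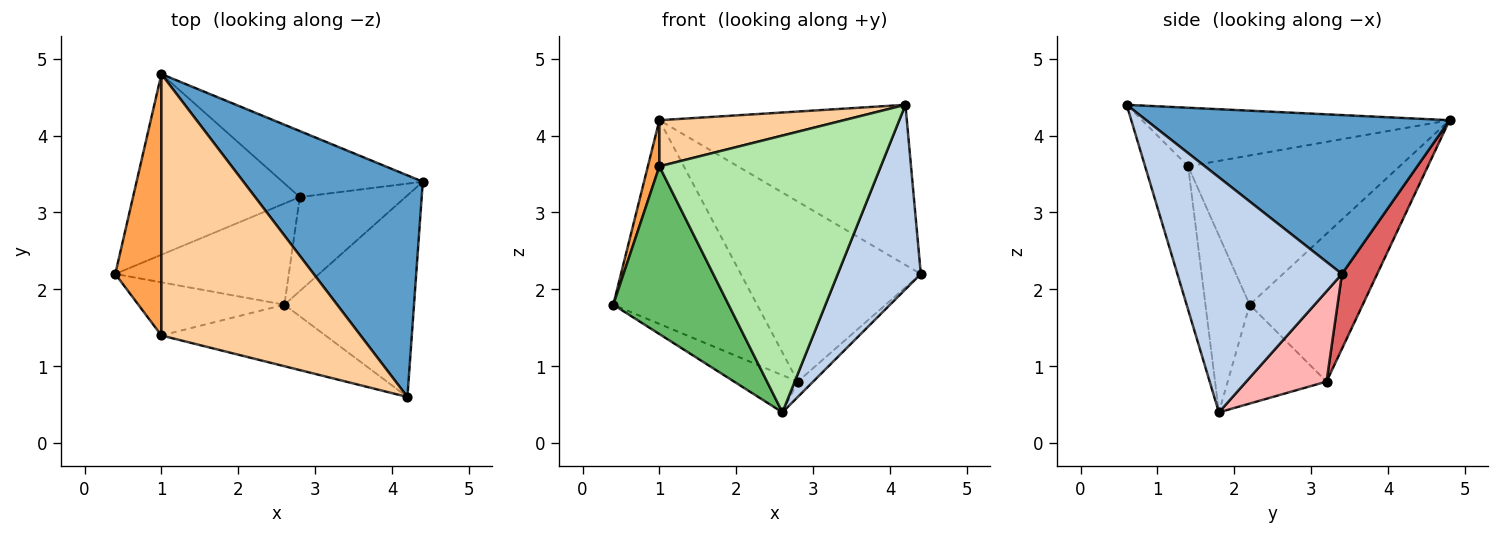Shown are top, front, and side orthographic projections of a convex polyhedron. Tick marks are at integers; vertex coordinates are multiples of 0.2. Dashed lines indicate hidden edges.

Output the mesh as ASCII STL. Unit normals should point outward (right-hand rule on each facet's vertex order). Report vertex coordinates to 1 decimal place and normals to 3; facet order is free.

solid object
 facet normal 0.583 0.476 0.658
  outer loop
   vertex 1.0 4.8 4.2
   vertex 4.2 0.6 4.4
   vertex 4.4 3.4 2.2
  endloop
 endfacet
 facet normal 0.801 -0.404 -0.442
  outer loop
   vertex 2.6 1.8 0.4
   vertex 4.4 3.4 2.2
   vertex 4.2 0.6 4.4
  endloop
 endfacet
 facet normal -0.954 -0.052 0.295
  outer loop
   vertex 1.0 1.4 3.6
   vertex 1.0 4.8 4.2
   vertex 0.4 2.2 1.8
  endloop
 endfacet
 facet normal -0.278 -0.167 0.946
  outer loop
   vertex 1.0 1.4 3.6
   vertex 4.2 0.6 4.4
   vertex 1.0 4.8 4.2
  endloop
 endfacet
 facet normal -0.343 -0.895 -0.284
  outer loop
   vertex 1.0 1.4 3.6
   vertex 0.4 2.2 1.8
   vertex 2.6 1.8 0.4
  endloop
 endfacet
 facet normal -0.186 -0.959 -0.213
  outer loop
   vertex 1.0 1.4 3.6
   vertex 2.6 1.8 0.4
   vertex 4.2 0.6 4.4
  endloop
 endfacet
 facet normal 0.181 0.923 -0.339
  outer loop
   vertex 2.8 3.2 0.8
   vertex 1.0 4.8 4.2
   vertex 4.4 3.4 2.2
  endloop
 endfacet
 facet normal 0.645 0.123 -0.754
  outer loop
   vertex 2.8 3.2 0.8
   vertex 4.4 3.4 2.2
   vertex 2.6 1.8 0.4
  endloop
 endfacet
 facet normal -0.507 0.645 -0.572
  outer loop
   vertex 2.8 3.2 0.8
   vertex 0.4 2.2 1.8
   vertex 1.0 4.8 4.2
  endloop
 endfacet
 facet normal -0.472 0.304 -0.828
  outer loop
   vertex 2.8 3.2 0.8
   vertex 2.6 1.8 0.4
   vertex 0.4 2.2 1.8
  endloop
 endfacet
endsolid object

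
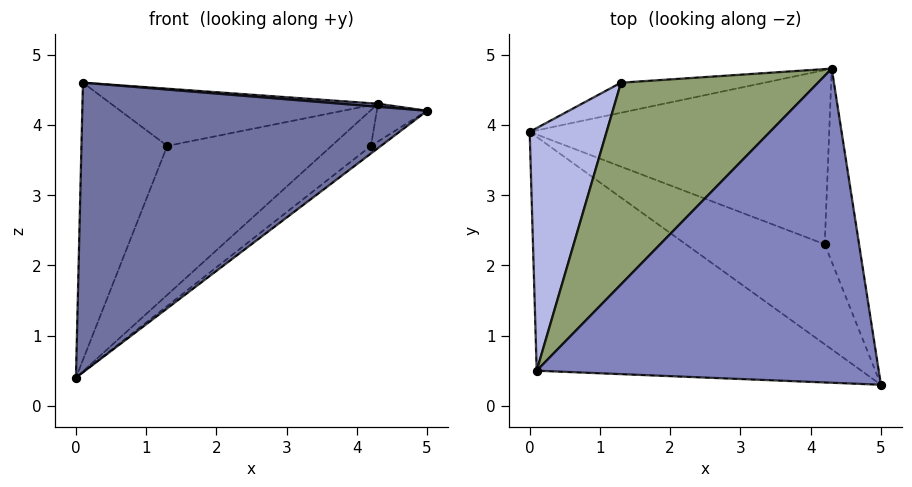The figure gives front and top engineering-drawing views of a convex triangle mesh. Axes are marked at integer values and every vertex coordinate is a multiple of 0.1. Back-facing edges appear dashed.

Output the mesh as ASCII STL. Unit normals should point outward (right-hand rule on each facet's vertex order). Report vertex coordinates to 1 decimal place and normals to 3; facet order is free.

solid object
 facet normal -0.083 -0.776 -0.626
  outer loop
   vertex 0.1 0.5 4.6
   vertex 0.0 3.9 0.4
   vertex 5.0 0.3 4.2
  endloop
 endfacet
 facet normal 0.081 -0.010 0.997
  outer loop
   vertex 0.1 0.5 4.6
   vertex 5.0 0.3 4.2
   vertex 4.3 4.8 4.3
  endloop
 endfacet
 facet normal -0.026 0.980 -0.198
  outer loop
   vertex 1.3 4.6 3.7
   vertex 4.3 4.8 4.3
   vertex 0.0 3.9 0.4
  endloop
 endfacet
 facet normal -0.901 0.326 0.286
  outer loop
   vertex 1.3 4.6 3.7
   vertex 0.0 3.9 0.4
   vertex 0.1 0.5 4.6
  endloop
 endfacet
 facet normal -0.206 0.267 0.941
  outer loop
   vertex 1.3 4.6 3.7
   vertex 0.1 0.5 4.6
   vertex 4.3 4.8 4.3
  endloop
 endfacet
 facet normal 0.630 0.059 -0.774
  outer loop
   vertex 4.2 2.3 3.7
   vertex 5.0 0.3 4.2
   vertex 0.0 3.9 0.4
  endloop
 endfacet
 facet normal 0.646 0.154 -0.748
  outer loop
   vertex 4.2 2.3 3.7
   vertex 0.0 3.9 0.4
   vertex 4.3 4.8 4.3
  endloop
 endfacet
 facet normal 0.738 0.129 -0.663
  outer loop
   vertex 4.2 2.3 3.7
   vertex 4.3 4.8 4.3
   vertex 5.0 0.3 4.2
  endloop
 endfacet
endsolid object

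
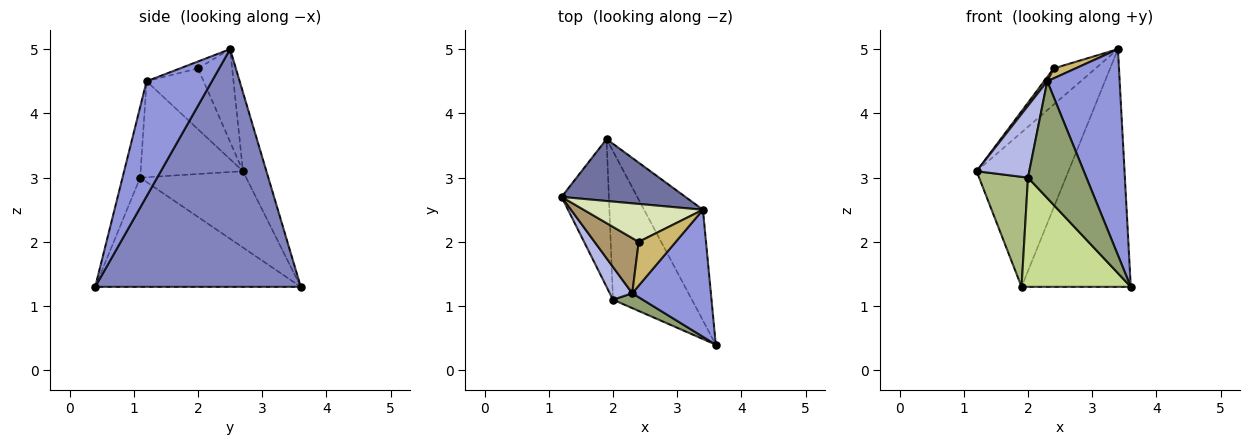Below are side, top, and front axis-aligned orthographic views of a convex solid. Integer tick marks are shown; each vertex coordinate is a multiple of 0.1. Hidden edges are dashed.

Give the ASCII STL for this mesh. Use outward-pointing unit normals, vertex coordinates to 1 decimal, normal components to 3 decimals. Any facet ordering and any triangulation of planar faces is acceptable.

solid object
 facet normal -0.231 0.903 0.362
  outer loop
   vertex 1.9 3.6 1.3
   vertex 1.2 2.7 3.1
   vertex 3.4 2.5 5.0
  endloop
 endfacet
 facet normal 0.863 0.458 -0.214
  outer loop
   vertex 1.9 3.6 1.3
   vertex 3.4 2.5 5.0
   vertex 3.6 0.4 1.3
  endloop
 endfacet
 facet normal 0.609 -0.675 0.416
  outer loop
   vertex 2.3 1.2 4.5
   vertex 3.6 0.4 1.3
   vertex 3.4 2.5 5.0
  endloop
 endfacet
 facet normal -0.870 -0.448 0.204
  outer loop
   vertex 2.0 1.1 3.0
   vertex 2.3 1.2 4.5
   vertex 1.2 2.7 3.1
  endloop
 endfacet
 facet normal -0.287 -0.950 0.121
  outer loop
   vertex 2.0 1.1 3.0
   vertex 3.6 0.4 1.3
   vertex 2.3 1.2 4.5
  endloop
 endfacet
 facet normal -0.791 -0.365 -0.490
  outer loop
   vertex 2.0 1.1 3.0
   vertex 1.2 2.7 3.1
   vertex 1.9 3.6 1.3
  endloop
 endfacet
 facet normal -0.745 -0.396 -0.538
  outer loop
   vertex 2.0 1.1 3.0
   vertex 1.9 3.6 1.3
   vertex 3.6 0.4 1.3
  endloop
 endfacet
 facet normal -0.490 0.602 0.631
  outer loop
   vertex 2.4 2.0 4.7
   vertex 3.4 2.5 5.0
   vertex 1.2 2.7 3.1
  endloop
 endfacet
 facet normal -0.809 -0.046 0.587
  outer loop
   vertex 2.4 2.0 4.7
   vertex 1.2 2.7 3.1
   vertex 2.3 1.2 4.5
  endloop
 endfacet
 facet normal -0.179 -0.217 0.959
  outer loop
   vertex 2.4 2.0 4.7
   vertex 2.3 1.2 4.5
   vertex 3.4 2.5 5.0
  endloop
 endfacet
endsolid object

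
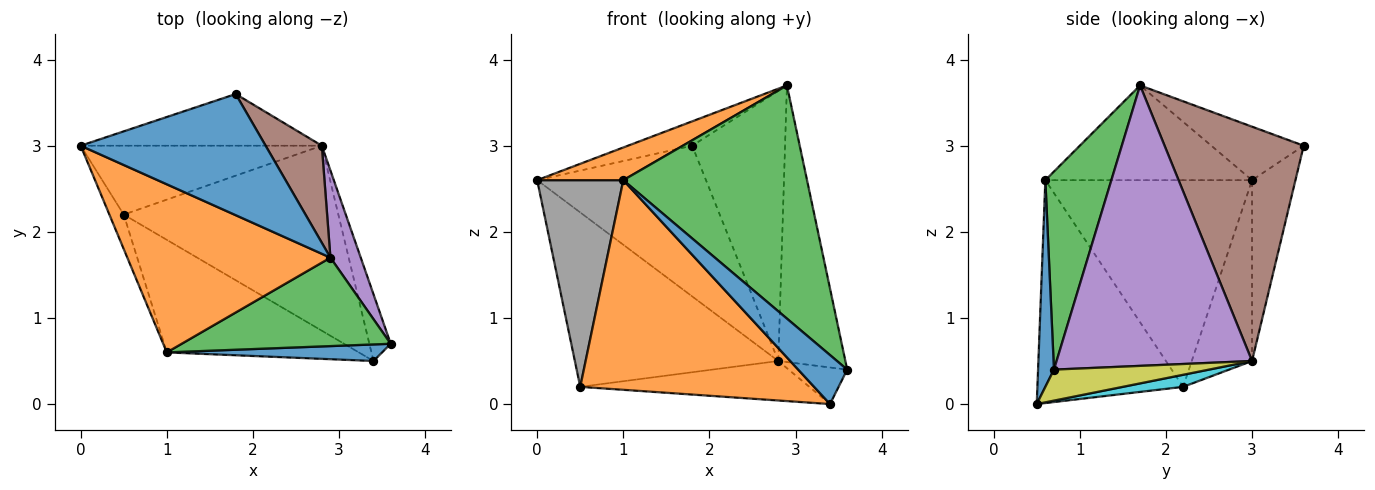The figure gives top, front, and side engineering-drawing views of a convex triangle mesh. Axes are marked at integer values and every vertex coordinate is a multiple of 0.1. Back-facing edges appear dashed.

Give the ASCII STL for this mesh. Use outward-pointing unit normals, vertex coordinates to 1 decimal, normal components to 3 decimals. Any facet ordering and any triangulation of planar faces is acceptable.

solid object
 facet normal -0.273 0.190 0.943
  outer loop
   vertex 2.9 1.7 3.7
   vertex 1.8 3.6 3.0
   vertex 0.0 3.0 2.6
  endloop
 endfacet
 facet normal -0.416 -0.173 0.893
  outer loop
   vertex 1.0 0.6 2.6
   vertex 2.9 1.7 3.7
   vertex 0.0 3.0 2.6
  endloop
 endfacet
 facet normal 0.319 -0.886 0.336
  outer loop
   vertex 1.0 0.6 2.6
   vertex 3.6 0.7 0.4
   vertex 2.9 1.7 3.7
  endloop
 endfacet
 facet normal -0.236 0.919 -0.315
  outer loop
   vertex 2.8 3.0 0.5
   vertex 0.0 3.0 2.6
   vertex 1.8 3.6 3.0
  endloop
 endfacet
 facet normal 0.941 0.323 0.102
  outer loop
   vertex 2.8 3.0 0.5
   vertex 2.9 1.7 3.7
   vertex 3.6 0.7 0.4
  endloop
 endfacet
 facet normal 0.816 0.544 0.196
  outer loop
   vertex 2.8 3.0 0.5
   vertex 1.8 3.6 3.0
   vertex 2.9 1.7 3.7
  endloop
 endfacet
 facet normal -0.266 0.897 -0.354
  outer loop
   vertex 0.5 2.2 0.2
   vertex 0.0 3.0 2.6
   vertex 2.8 3.0 0.5
  endloop
 endfacet
 facet normal -0.921 -0.384 -0.064
  outer loop
   vertex 0.5 2.2 0.2
   vertex 1.0 0.6 2.6
   vertex 0.0 3.0 2.6
  endloop
 endfacet
 facet normal 0.786 0.297 -0.542
  outer loop
   vertex 3.4 0.5 0.0
   vertex 2.8 3.0 0.5
   vertex 3.6 0.7 0.4
  endloop
 endfacet
 facet normal 0.055 0.208 -0.976
  outer loop
   vertex 3.4 0.5 0.0
   vertex 0.5 2.2 0.2
   vertex 2.8 3.0 0.5
  endloop
 endfacet
 facet normal 0.294 -0.906 0.306
  outer loop
   vertex 3.4 0.5 0.0
   vertex 3.6 0.7 0.4
   vertex 1.0 0.6 2.6
  endloop
 endfacet
 facet normal -0.481 -0.772 -0.415
  outer loop
   vertex 3.4 0.5 0.0
   vertex 1.0 0.6 2.6
   vertex 0.5 2.2 0.2
  endloop
 endfacet
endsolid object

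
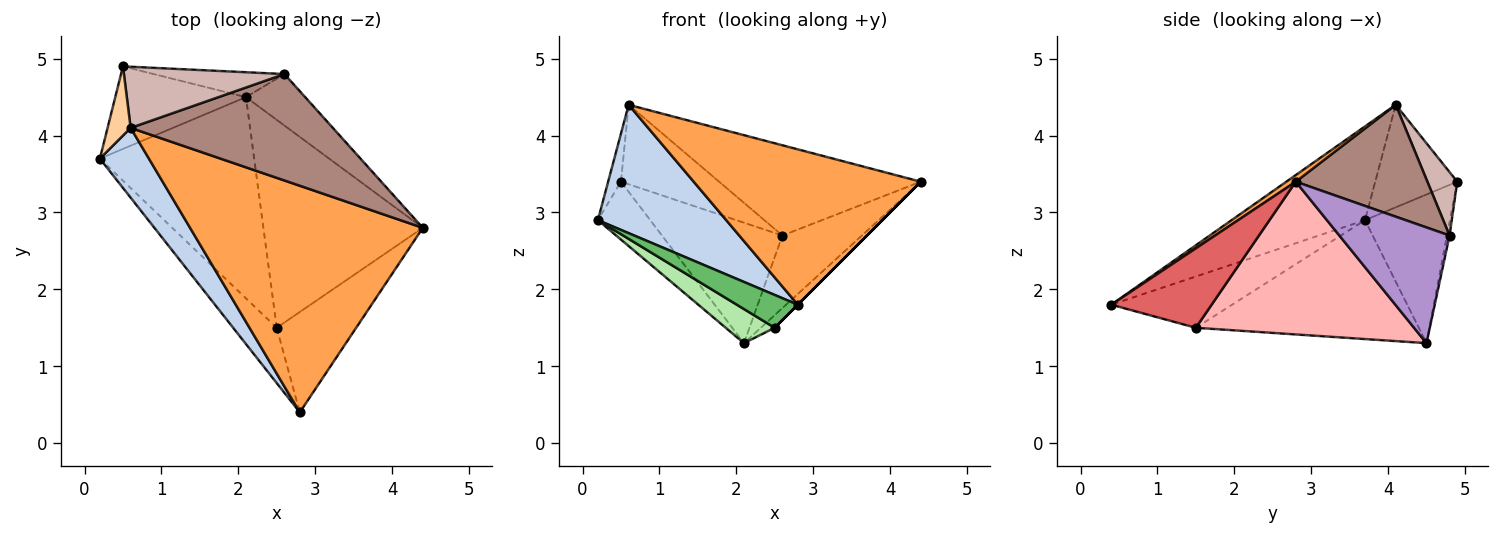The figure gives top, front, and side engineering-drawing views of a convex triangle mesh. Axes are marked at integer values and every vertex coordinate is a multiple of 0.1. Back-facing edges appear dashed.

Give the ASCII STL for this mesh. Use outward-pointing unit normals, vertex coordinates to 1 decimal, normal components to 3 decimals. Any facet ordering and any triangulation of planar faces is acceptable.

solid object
 facet normal -0.682 0.420 -0.599
  outer loop
   vertex 0.5 4.9 3.4
   vertex 2.1 4.5 1.3
   vertex 0.2 3.7 2.9
  endloop
 endfacet
 facet normal -0.674 -0.649 0.353
  outer loop
   vertex 0.6 4.1 4.4
   vertex 0.2 3.7 2.9
   vertex 2.8 0.4 1.8
  endloop
 endfacet
 facet normal 0.024 -0.565 0.824
  outer loop
   vertex 0.6 4.1 4.4
   vertex 2.8 0.4 1.8
   vertex 4.4 2.8 3.4
  endloop
 endfacet
 facet normal -0.964 0.151 0.217
  outer loop
   vertex 0.6 4.1 4.4
   vertex 0.5 4.9 3.4
   vertex 0.2 3.7 2.9
  endloop
 endfacet
 facet normal -0.711 -0.359 -0.605
  outer loop
   vertex 2.5 1.5 1.5
   vertex 2.8 0.4 1.8
   vertex 0.2 3.7 2.9
  endloop
 endfacet
 facet normal -0.605 -0.133 -0.785
  outer loop
   vertex 2.5 1.5 1.5
   vertex 0.2 3.7 2.9
   vertex 2.1 4.5 1.3
  endloop
 endfacet
 facet normal 0.707 0.000 -0.707
  outer loop
   vertex 2.5 1.5 1.5
   vertex 4.4 2.8 3.4
   vertex 2.8 0.4 1.8
  endloop
 endfacet
 facet normal 0.691 0.044 -0.721
  outer loop
   vertex 2.5 1.5 1.5
   vertex 2.1 4.5 1.3
   vertex 4.4 2.8 3.4
  endloop
 endfacet
 facet normal 0.749 0.540 -0.383
  outer loop
   vertex 2.6 4.8 2.7
   vertex 4.4 2.8 3.4
   vertex 2.1 4.5 1.3
  endloop
 endfacet
 facet normal -0.021 0.979 -0.202
  outer loop
   vertex 2.6 4.8 2.7
   vertex 2.1 4.5 1.3
   vertex 0.5 4.9 3.4
  endloop
 endfacet
 facet normal 0.389 0.596 0.703
  outer loop
   vertex 2.6 4.8 2.7
   vertex 0.6 4.1 4.4
   vertex 4.4 2.8 3.4
  endloop
 endfacet
 facet normal 0.234 0.770 0.593
  outer loop
   vertex 2.6 4.8 2.7
   vertex 0.5 4.9 3.4
   vertex 0.6 4.1 4.4
  endloop
 endfacet
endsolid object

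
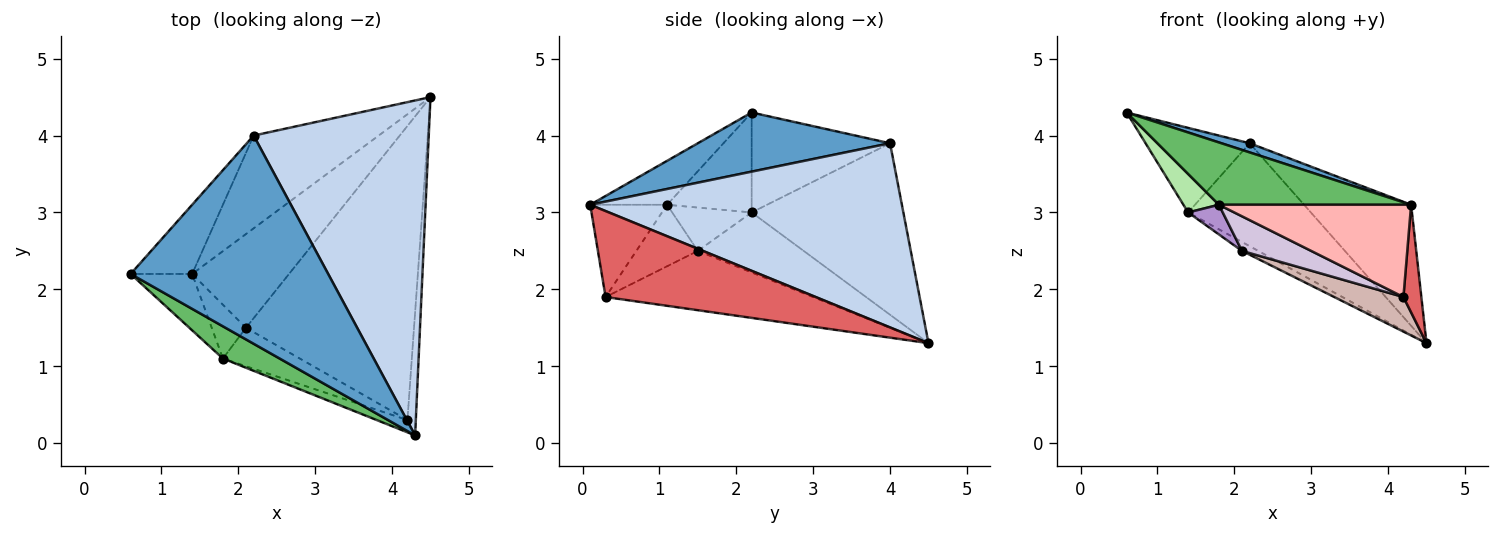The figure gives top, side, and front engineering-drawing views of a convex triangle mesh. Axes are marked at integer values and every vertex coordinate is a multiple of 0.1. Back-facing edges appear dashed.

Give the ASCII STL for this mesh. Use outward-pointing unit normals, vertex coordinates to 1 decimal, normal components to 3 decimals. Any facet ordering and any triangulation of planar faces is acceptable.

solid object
 facet normal 0.287 -0.042 0.957
  outer loop
   vertex 2.2 4.0 3.9
   vertex 0.6 2.2 4.3
   vertex 4.3 0.1 3.1
  endloop
 endfacet
 facet normal 0.703 0.242 0.669
  outer loop
   vertex 2.2 4.0 3.9
   vertex 4.3 0.1 3.1
   vertex 4.5 4.5 1.3
  endloop
 endfacet
 facet normal -0.717 0.539 -0.441
  outer loop
   vertex 2.2 4.0 3.9
   vertex 1.4 2.2 3.0
   vertex 0.6 2.2 4.3
  endloop
 endfacet
 facet normal -0.676 0.547 -0.493
  outer loop
   vertex 2.2 4.0 3.9
   vertex 4.5 4.5 1.3
   vertex 1.4 2.2 3.0
  endloop
 endfacet
 facet normal -0.335 -0.837 0.433
  outer loop
   vertex 1.8 1.1 3.1
   vertex 4.3 0.1 3.1
   vertex 0.6 2.2 4.3
  endloop
 endfacet
 facet normal -0.802 -0.337 -0.494
  outer loop
   vertex 1.8 1.1 3.1
   vertex 0.6 2.2 4.3
   vertex 1.4 2.2 3.0
  endloop
 endfacet
 facet normal 0.992 -0.085 -0.097
  outer loop
   vertex 4.2 0.3 1.9
   vertex 4.5 4.5 1.3
   vertex 4.3 0.1 3.1
  endloop
 endfacet
 facet normal -0.369 -0.921 -0.123
  outer loop
   vertex 4.2 0.3 1.9
   vertex 4.3 0.1 3.1
   vertex 1.8 1.1 3.1
  endloop
 endfacet
 facet normal -0.742 -0.323 -0.587
  outer loop
   vertex 2.1 1.5 2.5
   vertex 1.8 1.1 3.1
   vertex 1.4 2.2 3.0
  endloop
 endfacet
 facet normal -0.511 -0.575 -0.639
  outer loop
   vertex 2.1 1.5 2.5
   vertex 4.2 0.3 1.9
   vertex 1.8 1.1 3.1
  endloop
 endfacet
 facet normal -0.525 0.081 -0.847
  outer loop
   vertex 2.1 1.5 2.5
   vertex 1.4 2.2 3.0
   vertex 4.5 4.5 1.3
  endloop
 endfacet
 facet normal -0.331 -0.110 -0.937
  outer loop
   vertex 2.1 1.5 2.5
   vertex 4.5 4.5 1.3
   vertex 4.2 0.3 1.9
  endloop
 endfacet
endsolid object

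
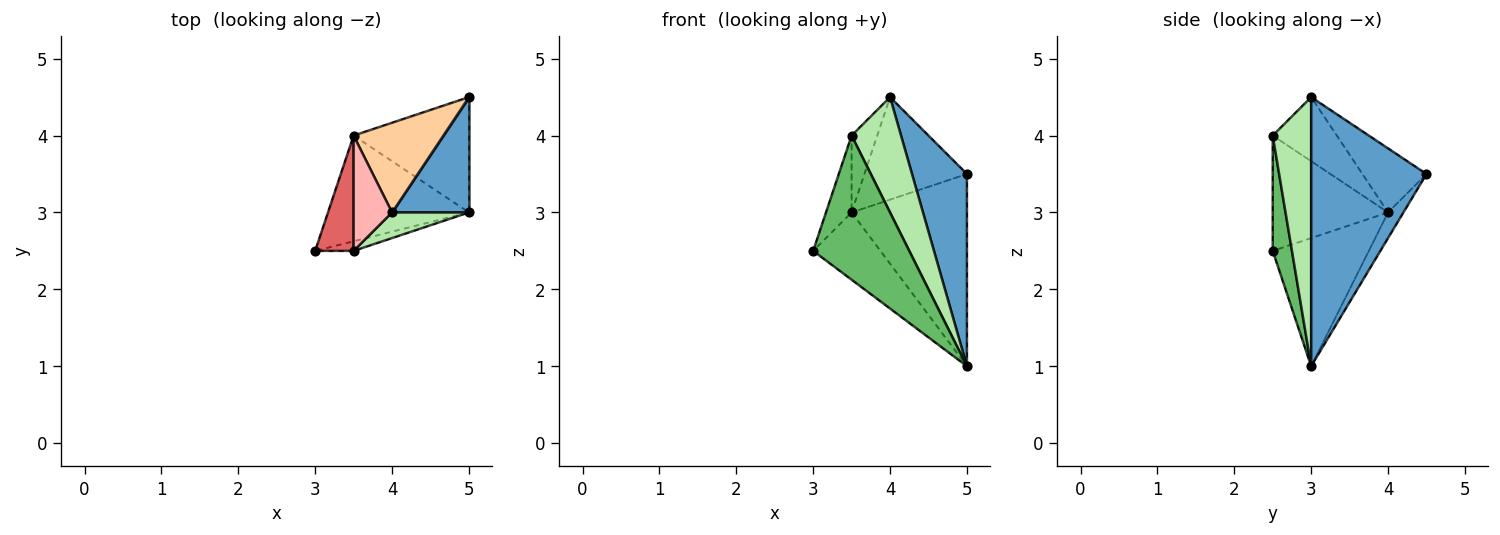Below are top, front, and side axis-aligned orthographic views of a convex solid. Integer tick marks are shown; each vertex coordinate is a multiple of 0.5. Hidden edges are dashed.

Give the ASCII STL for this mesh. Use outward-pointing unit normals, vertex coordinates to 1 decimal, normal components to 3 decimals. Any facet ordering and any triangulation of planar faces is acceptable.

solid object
 facet normal 0.874 -0.416 0.250
  outer loop
   vertex 4.0 3.0 4.5
   vertex 5.0 3.0 1.0
   vertex 5.0 4.5 3.5
  endloop
 endfacet
 facet normal -0.609 0.426 -0.669
  outer loop
   vertex 3.5 4.0 3.0
   vertex 5.0 3.0 1.0
   vertex 3.0 2.5 2.5
  endloop
 endfacet
 facet normal -0.114 0.852 -0.511
  outer loop
   vertex 3.5 4.0 3.0
   vertex 5.0 4.5 3.5
   vertex 5.0 3.0 1.0
  endloop
 endfacet
 facet normal -0.426 0.681 0.596
  outer loop
   vertex 3.5 4.0 3.0
   vertex 4.0 3.0 4.5
   vertex 5.0 4.5 3.5
  endloop
 endfacet
 facet normal 0.196 -0.978 -0.065
  outer loop
   vertex 3.5 2.5 4.0
   vertex 3.0 2.5 2.5
   vertex 5.0 3.0 1.0
  endloop
 endfacet
 facet normal 0.605 -0.777 0.173
  outer loop
   vertex 3.5 2.5 4.0
   vertex 5.0 3.0 1.0
   vertex 4.0 3.0 4.5
  endloop
 endfacet
 facet normal -0.928 0.206 0.309
  outer loop
   vertex 3.5 2.5 4.0
   vertex 3.5 4.0 3.0
   vertex 3.0 2.5 2.5
  endloop
 endfacet
 facet normal -0.811 0.324 0.487
  outer loop
   vertex 3.5 2.5 4.0
   vertex 4.0 3.0 4.5
   vertex 3.5 4.0 3.0
  endloop
 endfacet
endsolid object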